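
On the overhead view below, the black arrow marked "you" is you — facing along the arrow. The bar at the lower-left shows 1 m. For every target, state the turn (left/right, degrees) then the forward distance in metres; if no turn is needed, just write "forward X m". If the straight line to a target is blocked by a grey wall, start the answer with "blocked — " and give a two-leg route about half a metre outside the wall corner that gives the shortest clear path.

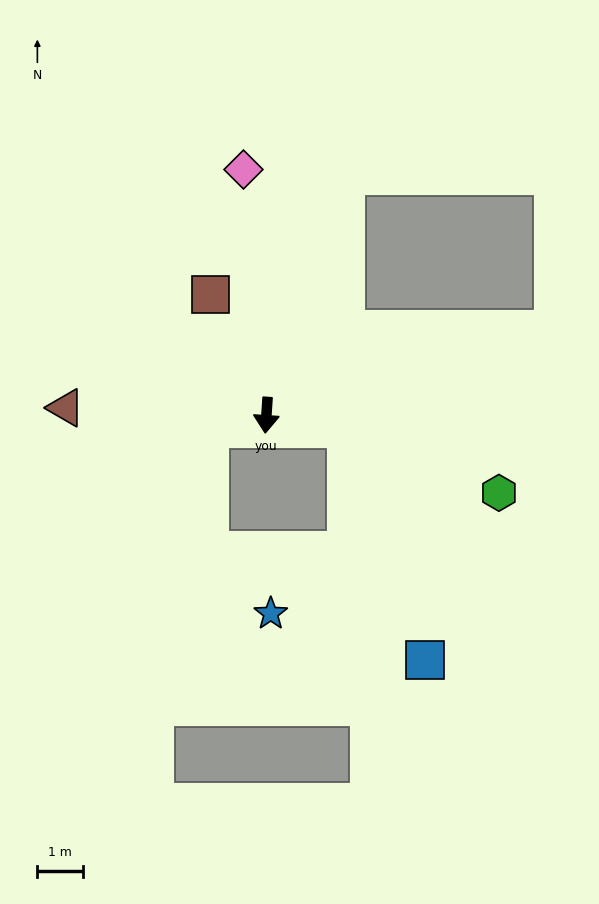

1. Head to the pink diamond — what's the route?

turn right 171°, forward 5.4 m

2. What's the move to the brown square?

turn right 151°, forward 2.9 m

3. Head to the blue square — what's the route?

blocked — turn left 84°, forward 1.8 m, then turn right 62°, forward 5.3 m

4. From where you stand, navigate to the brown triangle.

turn right 88°, forward 4.4 m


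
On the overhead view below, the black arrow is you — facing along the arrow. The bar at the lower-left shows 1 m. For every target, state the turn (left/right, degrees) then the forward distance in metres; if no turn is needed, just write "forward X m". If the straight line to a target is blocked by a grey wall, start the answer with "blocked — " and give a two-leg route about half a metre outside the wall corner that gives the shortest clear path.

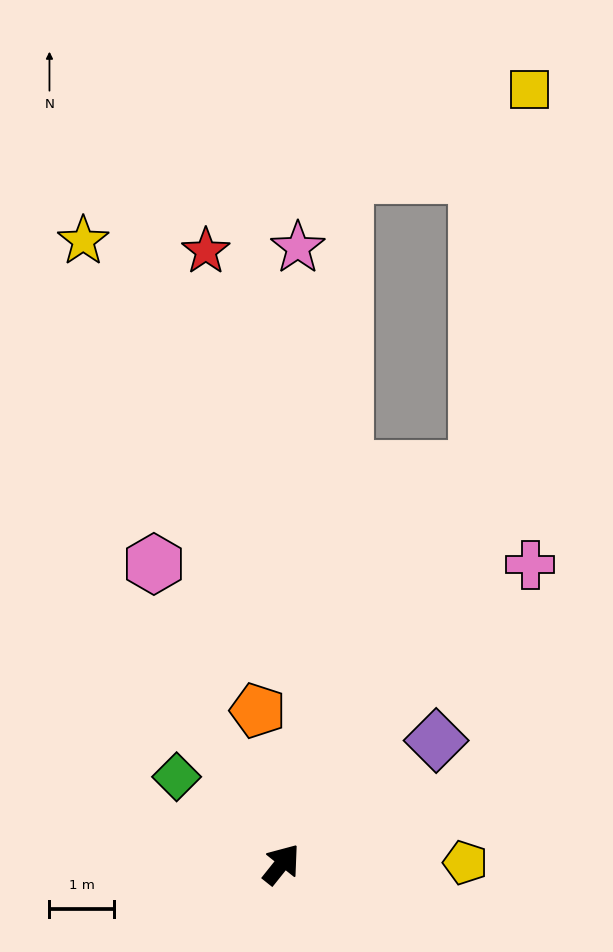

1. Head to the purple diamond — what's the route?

turn right 13°, forward 3.1 m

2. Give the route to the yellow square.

blocked — turn left 12°, forward 6.8 m, then turn left 19°, forward 5.9 m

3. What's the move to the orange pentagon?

turn left 47°, forward 2.4 m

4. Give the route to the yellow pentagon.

turn right 51°, forward 2.8 m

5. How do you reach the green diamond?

turn left 89°, forward 2.1 m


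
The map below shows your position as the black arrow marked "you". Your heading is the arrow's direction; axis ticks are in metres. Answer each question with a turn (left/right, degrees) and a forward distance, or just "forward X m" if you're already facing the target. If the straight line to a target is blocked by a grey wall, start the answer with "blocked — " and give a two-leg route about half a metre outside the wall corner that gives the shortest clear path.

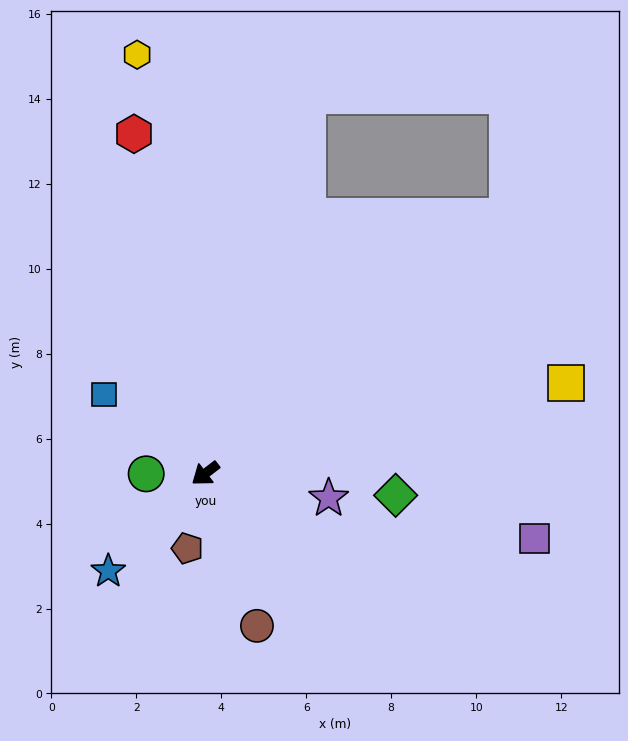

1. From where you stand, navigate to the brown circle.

turn left 71°, forward 3.8 m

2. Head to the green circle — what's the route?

turn right 37°, forward 1.4 m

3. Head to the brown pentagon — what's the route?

turn left 39°, forward 1.8 m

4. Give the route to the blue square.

turn right 76°, forward 3.0 m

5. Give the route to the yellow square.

turn left 157°, forward 8.8 m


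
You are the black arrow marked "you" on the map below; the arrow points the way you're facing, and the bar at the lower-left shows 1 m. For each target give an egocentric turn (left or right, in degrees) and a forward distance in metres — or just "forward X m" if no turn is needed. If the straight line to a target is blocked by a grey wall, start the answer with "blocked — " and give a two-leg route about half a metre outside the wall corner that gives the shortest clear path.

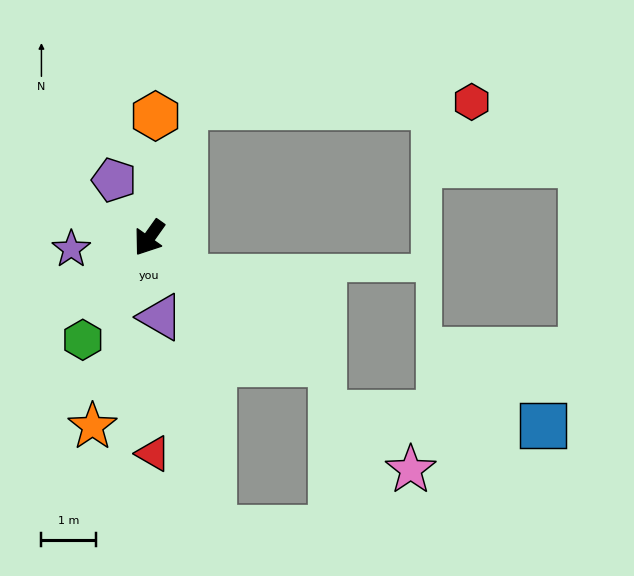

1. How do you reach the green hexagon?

turn left 2°, forward 2.2 m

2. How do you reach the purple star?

turn right 46°, forward 1.5 m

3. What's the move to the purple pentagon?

turn right 113°, forward 1.2 m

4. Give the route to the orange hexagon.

turn right 148°, forward 2.3 m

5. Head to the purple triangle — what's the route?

turn left 43°, forward 1.5 m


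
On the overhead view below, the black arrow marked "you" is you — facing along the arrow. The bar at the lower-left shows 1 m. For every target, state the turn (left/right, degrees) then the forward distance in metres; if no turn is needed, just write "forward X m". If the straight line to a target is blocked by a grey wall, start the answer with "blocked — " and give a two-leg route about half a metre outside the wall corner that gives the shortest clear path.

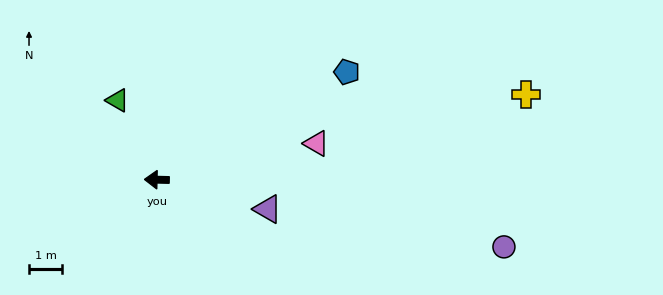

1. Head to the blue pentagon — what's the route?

turn right 149°, forward 6.6 m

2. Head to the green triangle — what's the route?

turn right 62°, forward 2.7 m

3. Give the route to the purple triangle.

turn left 166°, forward 3.4 m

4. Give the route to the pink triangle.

turn right 166°, forward 4.9 m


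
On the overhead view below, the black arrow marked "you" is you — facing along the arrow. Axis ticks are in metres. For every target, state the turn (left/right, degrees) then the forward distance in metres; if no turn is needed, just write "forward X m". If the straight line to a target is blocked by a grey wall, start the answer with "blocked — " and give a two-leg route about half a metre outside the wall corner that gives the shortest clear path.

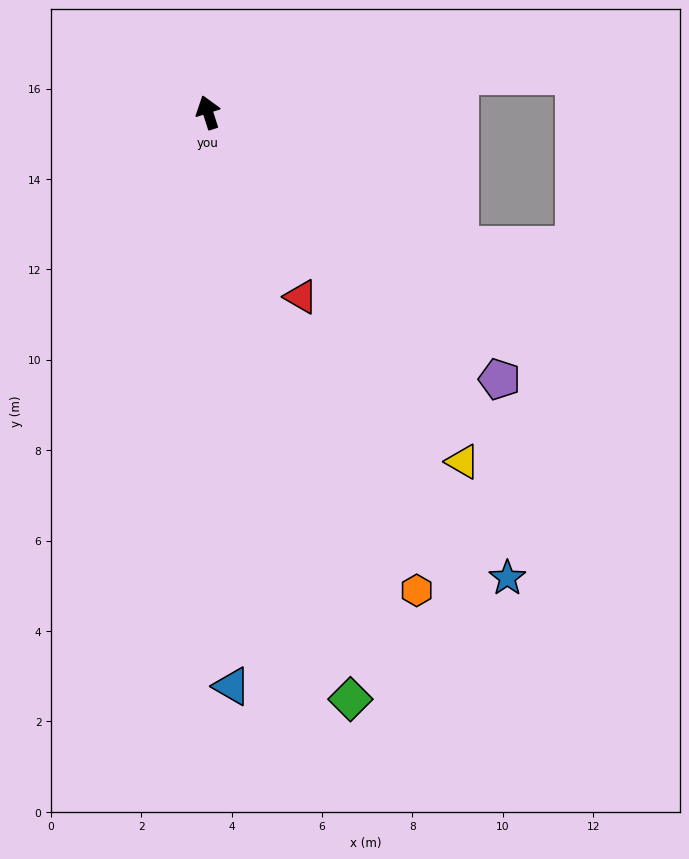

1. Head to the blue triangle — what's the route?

turn left 165°, forward 12.7 m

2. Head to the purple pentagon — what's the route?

turn right 150°, forward 8.7 m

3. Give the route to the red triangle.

turn right 171°, forward 4.6 m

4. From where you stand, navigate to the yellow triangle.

turn right 162°, forward 9.6 m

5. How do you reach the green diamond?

turn left 176°, forward 13.4 m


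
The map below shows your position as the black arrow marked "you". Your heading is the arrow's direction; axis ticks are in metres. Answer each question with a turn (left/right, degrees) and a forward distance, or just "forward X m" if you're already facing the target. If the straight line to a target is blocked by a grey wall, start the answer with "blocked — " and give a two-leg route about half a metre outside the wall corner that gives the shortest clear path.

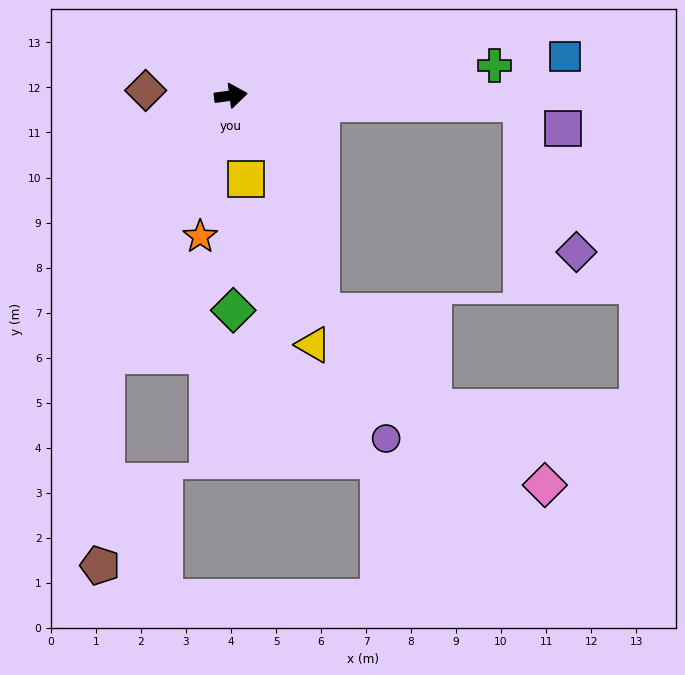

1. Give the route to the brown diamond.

turn left 169°, forward 1.9 m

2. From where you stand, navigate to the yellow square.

turn right 87°, forward 1.9 m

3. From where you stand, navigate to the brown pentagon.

blocked — turn right 123°, forward 6.4 m, then turn left 24°, forward 4.7 m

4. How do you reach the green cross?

forward 5.9 m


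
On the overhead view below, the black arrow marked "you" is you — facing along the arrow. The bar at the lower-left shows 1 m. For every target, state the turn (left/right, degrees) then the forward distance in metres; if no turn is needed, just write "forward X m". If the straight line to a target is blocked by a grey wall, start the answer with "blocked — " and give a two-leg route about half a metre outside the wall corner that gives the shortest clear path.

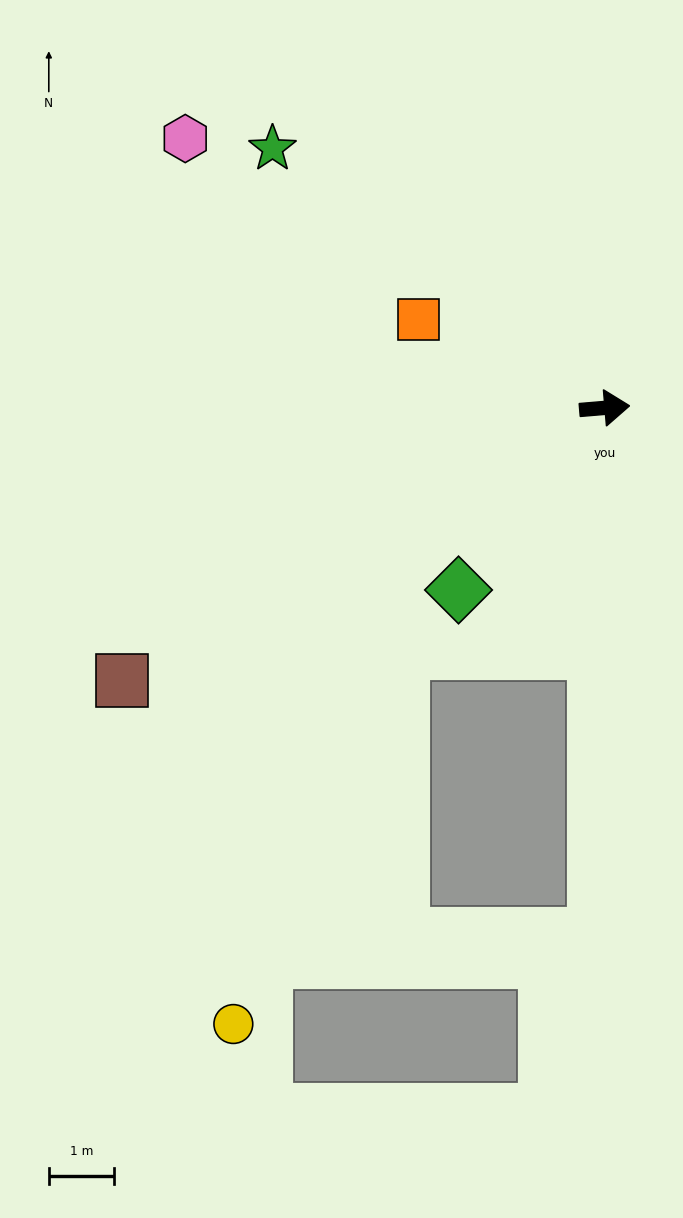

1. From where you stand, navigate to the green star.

turn left 137°, forward 6.5 m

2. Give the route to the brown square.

turn right 155°, forward 8.5 m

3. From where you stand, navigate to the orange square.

turn left 150°, forward 3.2 m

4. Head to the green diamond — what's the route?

turn right 134°, forward 3.6 m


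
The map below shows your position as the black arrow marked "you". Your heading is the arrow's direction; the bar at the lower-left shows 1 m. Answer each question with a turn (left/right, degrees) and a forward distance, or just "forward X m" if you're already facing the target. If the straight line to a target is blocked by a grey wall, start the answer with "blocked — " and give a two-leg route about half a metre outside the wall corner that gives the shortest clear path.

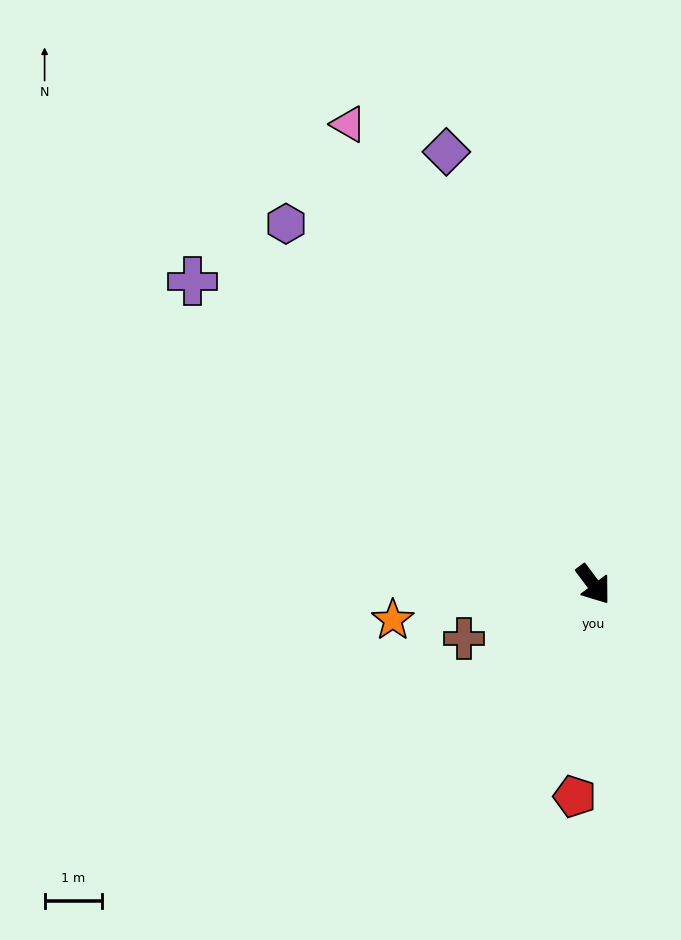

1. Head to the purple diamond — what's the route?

turn left 162°, forward 8.0 m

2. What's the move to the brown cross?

turn right 104°, forward 2.4 m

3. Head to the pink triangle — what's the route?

turn left 171°, forward 9.1 m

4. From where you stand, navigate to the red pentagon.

turn right 42°, forward 3.7 m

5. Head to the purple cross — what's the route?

turn right 164°, forward 8.7 m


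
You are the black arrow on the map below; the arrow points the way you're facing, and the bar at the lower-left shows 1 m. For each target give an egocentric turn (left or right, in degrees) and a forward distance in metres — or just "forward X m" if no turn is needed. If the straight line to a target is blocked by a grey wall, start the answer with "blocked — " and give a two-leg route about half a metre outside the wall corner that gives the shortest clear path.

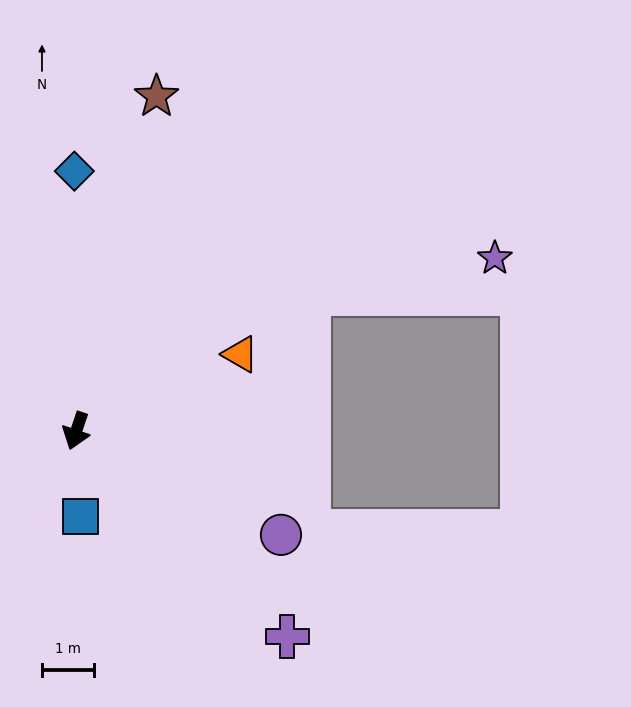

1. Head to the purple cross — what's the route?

turn left 64°, forward 5.7 m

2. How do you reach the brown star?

turn right 175°, forward 6.6 m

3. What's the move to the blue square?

turn left 21°, forward 1.7 m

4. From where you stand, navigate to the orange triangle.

turn left 134°, forward 3.5 m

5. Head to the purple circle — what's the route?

turn left 82°, forward 4.4 m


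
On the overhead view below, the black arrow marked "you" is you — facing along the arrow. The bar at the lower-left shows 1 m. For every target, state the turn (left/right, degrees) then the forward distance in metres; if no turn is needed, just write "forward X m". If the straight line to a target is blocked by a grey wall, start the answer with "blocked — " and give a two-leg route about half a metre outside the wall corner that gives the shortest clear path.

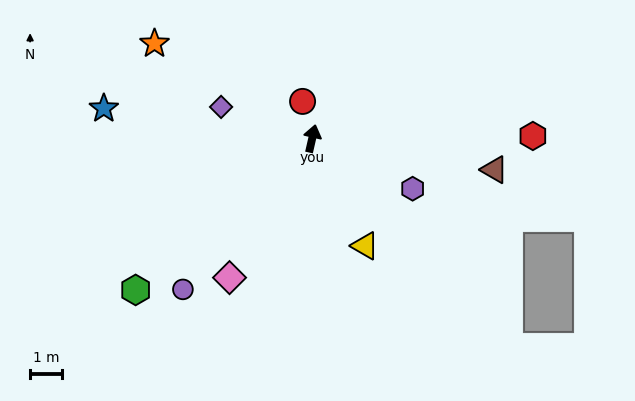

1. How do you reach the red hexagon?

turn right 77°, forward 6.9 m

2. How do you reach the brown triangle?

turn right 87°, forward 5.8 m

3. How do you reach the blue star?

turn left 95°, forward 6.6 m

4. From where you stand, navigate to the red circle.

turn left 27°, forward 1.2 m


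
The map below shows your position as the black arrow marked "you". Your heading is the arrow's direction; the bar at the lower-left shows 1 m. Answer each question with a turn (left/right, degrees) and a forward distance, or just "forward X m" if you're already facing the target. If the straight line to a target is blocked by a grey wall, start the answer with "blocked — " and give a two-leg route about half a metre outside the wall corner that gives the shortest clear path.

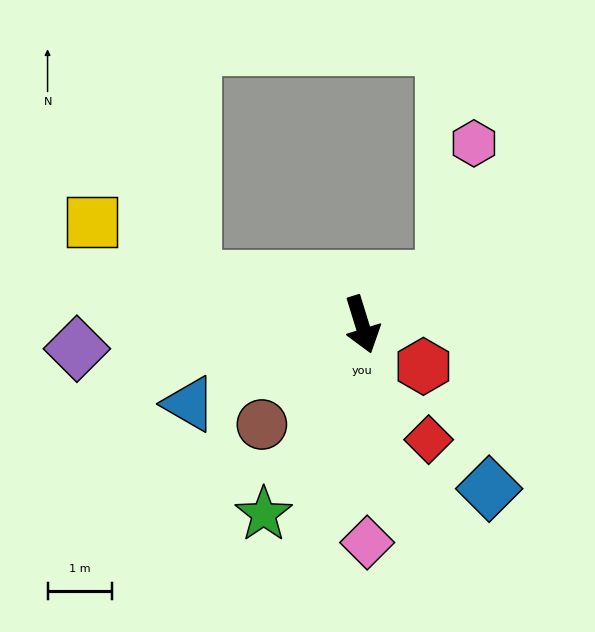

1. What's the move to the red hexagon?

turn left 39°, forward 1.2 m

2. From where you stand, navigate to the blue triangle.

turn right 82°, forward 3.0 m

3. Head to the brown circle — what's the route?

turn right 62°, forward 2.2 m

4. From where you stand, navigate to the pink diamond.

turn right 16°, forward 3.4 m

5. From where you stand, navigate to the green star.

turn right 45°, forward 3.3 m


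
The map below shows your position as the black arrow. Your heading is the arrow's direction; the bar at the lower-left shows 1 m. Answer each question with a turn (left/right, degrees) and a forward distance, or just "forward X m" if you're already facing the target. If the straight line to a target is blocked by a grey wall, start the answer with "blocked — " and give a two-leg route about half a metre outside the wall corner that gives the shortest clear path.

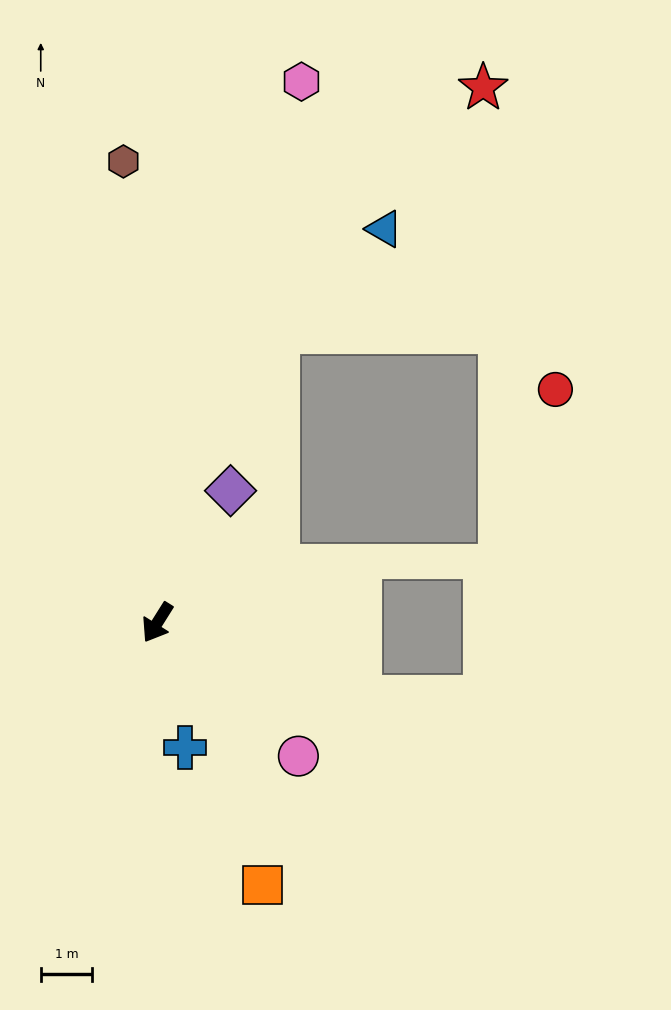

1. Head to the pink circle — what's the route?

turn left 79°, forward 3.8 m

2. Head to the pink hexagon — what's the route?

turn right 163°, forward 10.9 m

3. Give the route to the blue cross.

turn left 45°, forward 2.5 m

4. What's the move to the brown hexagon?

turn right 144°, forward 9.0 m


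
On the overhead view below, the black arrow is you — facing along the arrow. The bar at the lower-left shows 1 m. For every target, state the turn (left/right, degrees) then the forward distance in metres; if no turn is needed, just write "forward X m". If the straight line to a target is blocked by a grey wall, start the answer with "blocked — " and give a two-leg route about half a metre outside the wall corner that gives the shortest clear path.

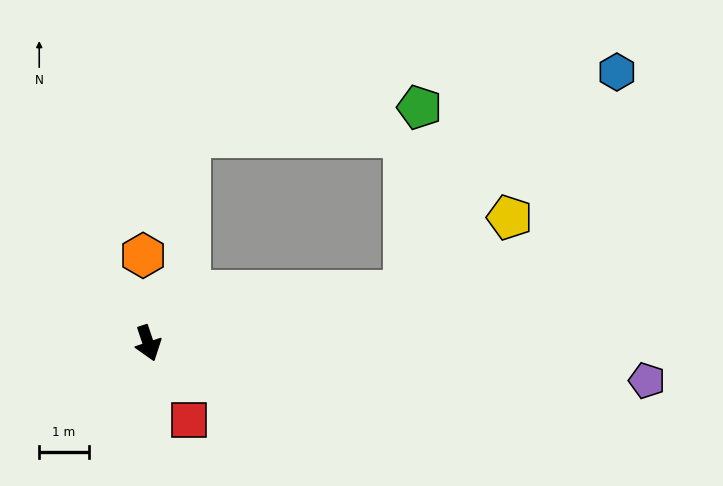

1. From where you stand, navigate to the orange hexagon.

turn left 165°, forward 1.8 m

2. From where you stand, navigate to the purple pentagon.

turn left 67°, forward 10.1 m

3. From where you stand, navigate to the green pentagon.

blocked — turn left 83°, forward 5.3 m, then turn left 74°, forward 3.7 m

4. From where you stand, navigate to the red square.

turn left 10°, forward 1.8 m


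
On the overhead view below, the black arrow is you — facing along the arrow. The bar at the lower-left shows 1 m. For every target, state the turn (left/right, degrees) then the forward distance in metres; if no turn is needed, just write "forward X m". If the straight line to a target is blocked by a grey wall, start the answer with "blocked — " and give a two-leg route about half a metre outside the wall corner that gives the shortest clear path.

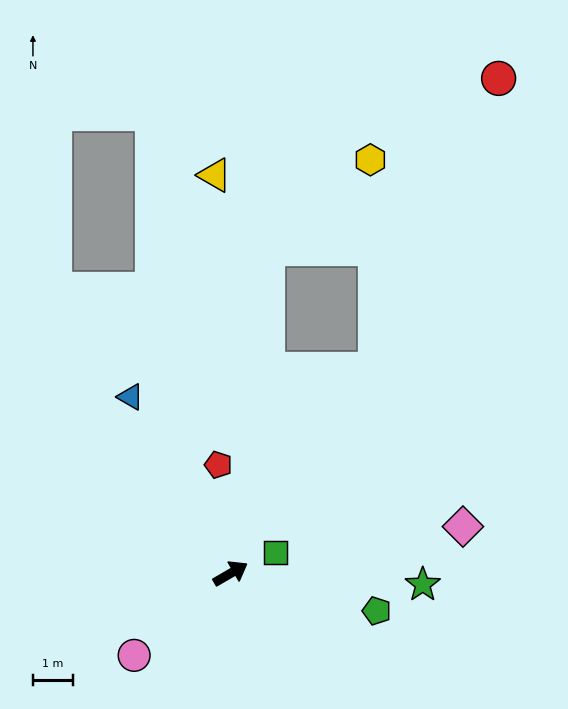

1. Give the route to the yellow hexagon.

blocked — turn left 53°, forward 8.1 m, then turn right 42°, forward 3.4 m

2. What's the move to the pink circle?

turn right 170°, forward 3.2 m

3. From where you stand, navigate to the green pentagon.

turn right 45°, forward 3.8 m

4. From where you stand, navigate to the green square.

turn right 6°, forward 1.2 m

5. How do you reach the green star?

turn right 34°, forward 4.8 m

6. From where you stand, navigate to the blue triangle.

turn left 89°, forward 5.1 m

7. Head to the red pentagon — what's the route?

turn left 66°, forward 2.7 m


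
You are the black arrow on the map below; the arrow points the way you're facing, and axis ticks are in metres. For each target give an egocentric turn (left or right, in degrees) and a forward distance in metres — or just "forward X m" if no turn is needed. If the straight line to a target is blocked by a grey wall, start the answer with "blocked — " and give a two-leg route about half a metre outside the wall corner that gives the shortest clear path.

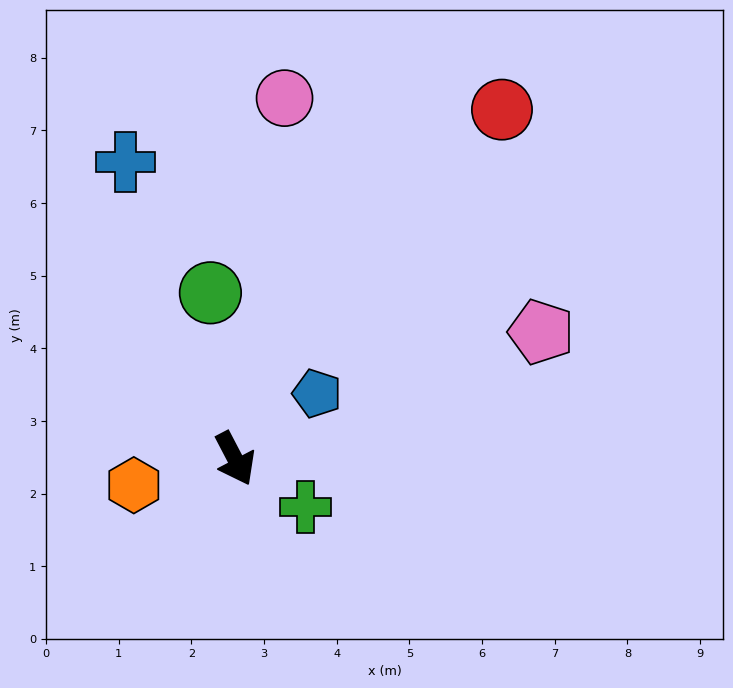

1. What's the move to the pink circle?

turn left 145°, forward 5.0 m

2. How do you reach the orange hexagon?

turn right 103°, forward 1.4 m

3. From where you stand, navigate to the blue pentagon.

turn left 101°, forward 1.4 m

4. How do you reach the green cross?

turn left 28°, forward 1.2 m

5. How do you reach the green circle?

turn left 161°, forward 2.3 m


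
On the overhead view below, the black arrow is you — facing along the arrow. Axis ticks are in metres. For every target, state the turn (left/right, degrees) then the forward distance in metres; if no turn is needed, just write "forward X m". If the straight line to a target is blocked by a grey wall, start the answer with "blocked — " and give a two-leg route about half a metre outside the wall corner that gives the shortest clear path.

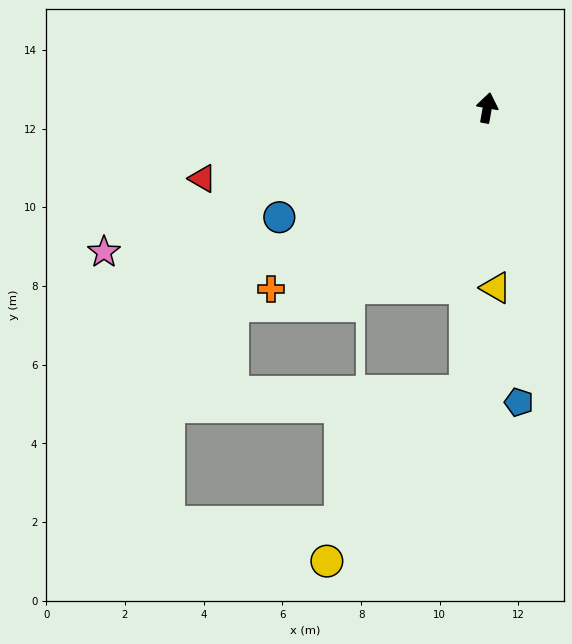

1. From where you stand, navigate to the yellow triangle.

turn right 167°, forward 4.6 m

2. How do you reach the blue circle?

turn left 128°, forward 6.0 m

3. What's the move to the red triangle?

turn left 114°, forward 7.5 m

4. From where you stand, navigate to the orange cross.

turn left 140°, forward 7.2 m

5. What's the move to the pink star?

turn left 121°, forward 10.4 m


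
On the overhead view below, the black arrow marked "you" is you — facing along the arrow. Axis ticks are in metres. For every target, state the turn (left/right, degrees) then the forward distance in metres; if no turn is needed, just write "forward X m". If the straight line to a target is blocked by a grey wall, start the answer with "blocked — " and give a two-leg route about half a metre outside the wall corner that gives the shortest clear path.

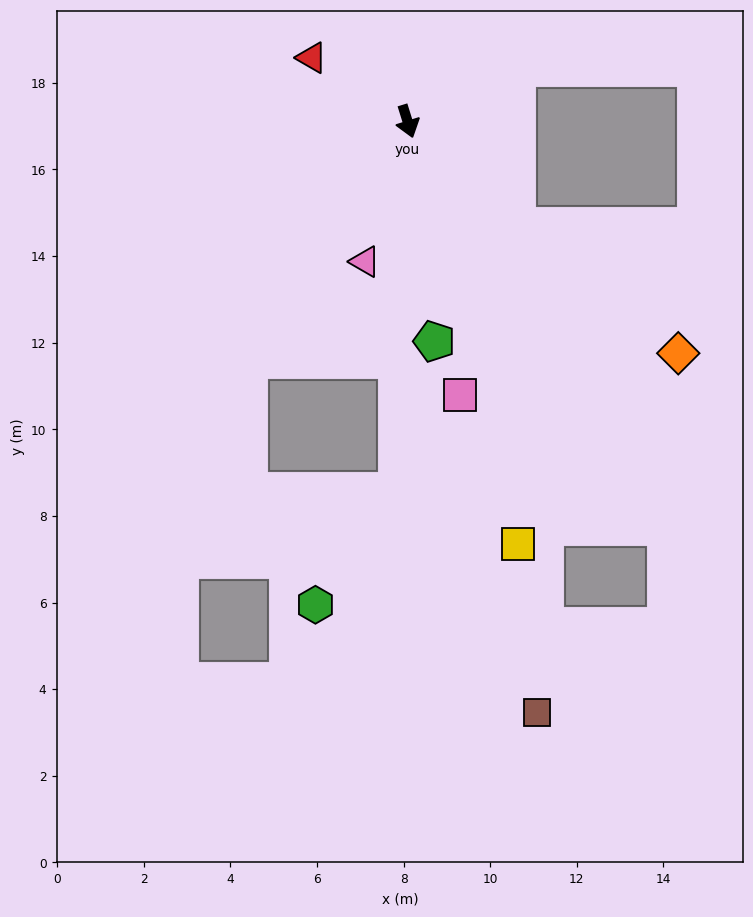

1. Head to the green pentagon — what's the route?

turn right 10°, forward 5.1 m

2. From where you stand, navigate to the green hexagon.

blocked — turn right 19°, forward 8.5 m, then turn right 34°, forward 3.2 m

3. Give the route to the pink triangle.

turn right 34°, forward 3.4 m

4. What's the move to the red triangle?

turn right 141°, forward 2.7 m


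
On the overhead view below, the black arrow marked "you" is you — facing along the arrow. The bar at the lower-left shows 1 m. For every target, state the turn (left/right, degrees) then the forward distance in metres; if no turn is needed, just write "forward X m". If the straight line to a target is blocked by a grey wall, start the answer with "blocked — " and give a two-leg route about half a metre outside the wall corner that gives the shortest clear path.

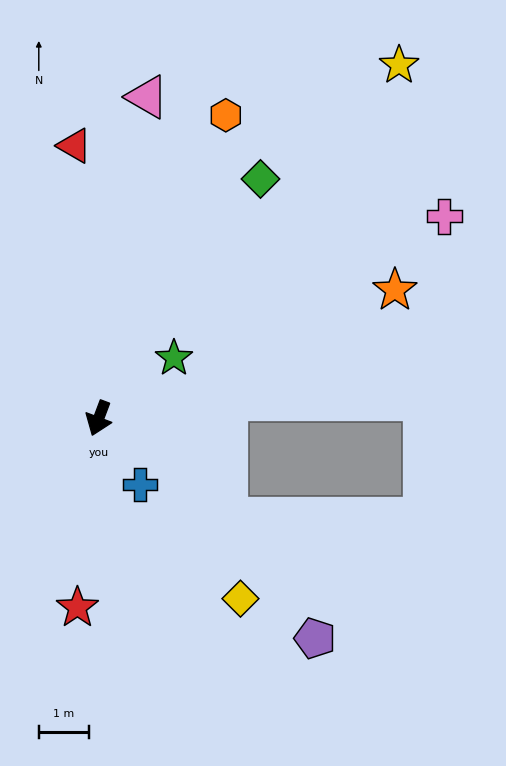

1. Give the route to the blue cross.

turn left 53°, forward 1.6 m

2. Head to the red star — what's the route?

turn left 14°, forward 3.8 m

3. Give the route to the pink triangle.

turn right 168°, forward 6.5 m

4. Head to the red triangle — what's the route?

turn right 154°, forward 5.5 m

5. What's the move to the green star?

turn left 149°, forward 1.9 m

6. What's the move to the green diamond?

turn left 167°, forward 5.8 m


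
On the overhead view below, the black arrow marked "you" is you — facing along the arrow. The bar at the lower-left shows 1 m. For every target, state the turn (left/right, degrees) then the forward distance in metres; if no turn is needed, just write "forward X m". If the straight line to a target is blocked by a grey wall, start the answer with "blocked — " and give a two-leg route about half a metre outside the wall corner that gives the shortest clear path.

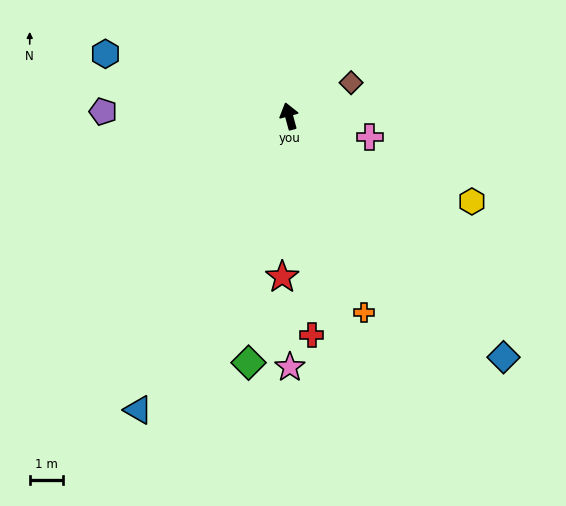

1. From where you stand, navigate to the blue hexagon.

turn left 56°, forward 5.8 m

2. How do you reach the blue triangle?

turn left 138°, forward 9.8 m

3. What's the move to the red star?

turn left 162°, forward 4.8 m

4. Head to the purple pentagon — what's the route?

turn left 73°, forward 5.5 m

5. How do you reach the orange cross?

turn right 174°, forward 6.2 m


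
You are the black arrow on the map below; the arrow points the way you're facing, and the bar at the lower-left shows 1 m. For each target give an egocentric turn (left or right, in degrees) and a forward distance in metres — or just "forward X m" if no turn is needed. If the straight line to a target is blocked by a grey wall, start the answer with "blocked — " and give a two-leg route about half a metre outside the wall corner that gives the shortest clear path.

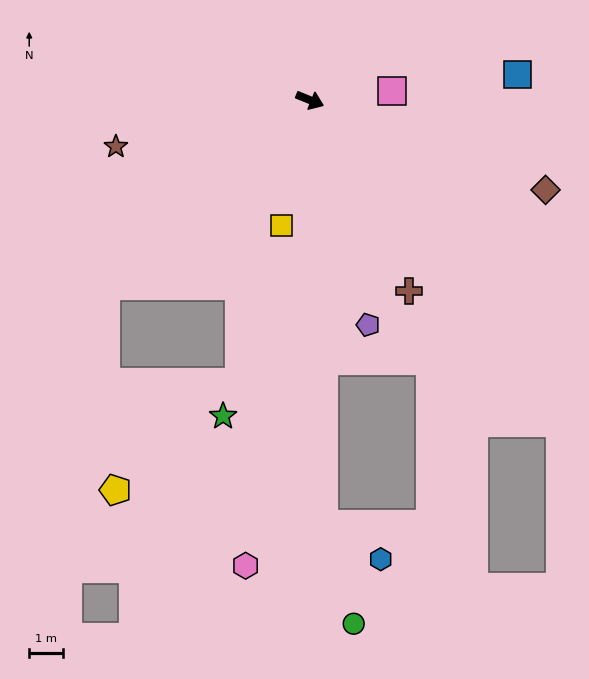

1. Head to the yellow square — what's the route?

turn right 81°, forward 3.9 m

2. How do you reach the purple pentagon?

turn right 53°, forward 6.9 m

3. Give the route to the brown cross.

turn right 40°, forward 6.4 m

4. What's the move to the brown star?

turn right 144°, forward 6.0 m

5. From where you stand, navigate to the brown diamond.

forward 7.5 m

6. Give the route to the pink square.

turn left 28°, forward 2.5 m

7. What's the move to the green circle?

blocked — turn right 66°, forward 12.7 m, then turn left 15°, forward 3.1 m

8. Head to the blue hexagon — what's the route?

blocked — turn right 66°, forward 12.7 m, then turn left 56°, forward 2.0 m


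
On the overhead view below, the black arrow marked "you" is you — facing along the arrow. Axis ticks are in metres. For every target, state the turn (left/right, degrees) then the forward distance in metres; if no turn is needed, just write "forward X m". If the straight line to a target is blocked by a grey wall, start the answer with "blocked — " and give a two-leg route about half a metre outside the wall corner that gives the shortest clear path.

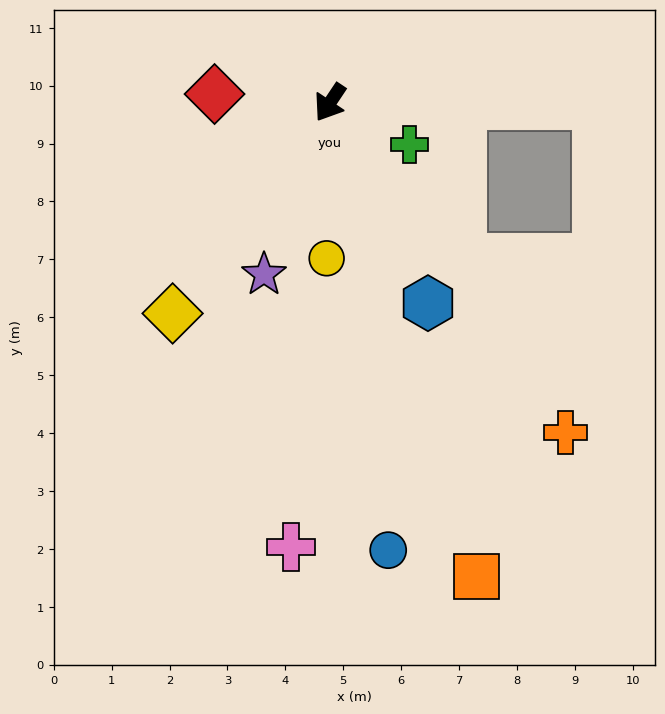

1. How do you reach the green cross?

turn left 96°, forward 1.5 m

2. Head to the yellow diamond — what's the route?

turn right 3°, forward 4.5 m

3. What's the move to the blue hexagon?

turn left 60°, forward 3.9 m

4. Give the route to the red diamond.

turn right 61°, forward 2.0 m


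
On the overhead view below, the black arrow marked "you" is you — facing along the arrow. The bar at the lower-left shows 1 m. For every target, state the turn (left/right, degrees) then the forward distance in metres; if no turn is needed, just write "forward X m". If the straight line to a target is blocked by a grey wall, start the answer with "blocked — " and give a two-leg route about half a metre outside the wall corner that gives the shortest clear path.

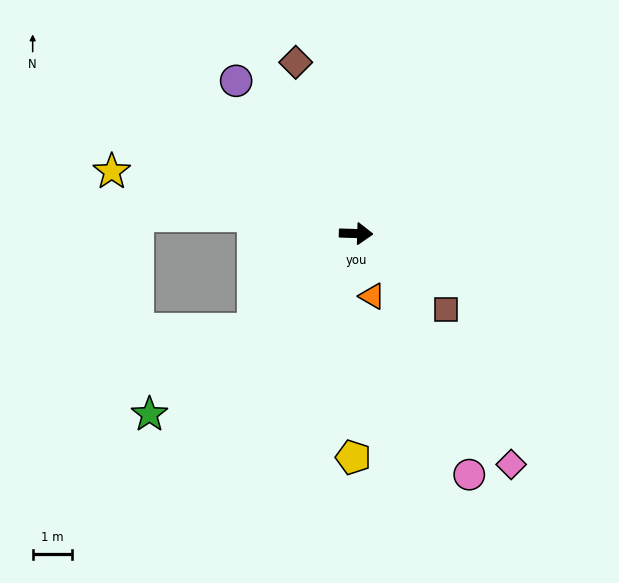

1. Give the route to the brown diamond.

turn left 111°, forward 4.7 m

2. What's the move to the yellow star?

turn left 168°, forward 6.5 m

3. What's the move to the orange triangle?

turn right 74°, forward 1.7 m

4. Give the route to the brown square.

turn right 38°, forward 3.0 m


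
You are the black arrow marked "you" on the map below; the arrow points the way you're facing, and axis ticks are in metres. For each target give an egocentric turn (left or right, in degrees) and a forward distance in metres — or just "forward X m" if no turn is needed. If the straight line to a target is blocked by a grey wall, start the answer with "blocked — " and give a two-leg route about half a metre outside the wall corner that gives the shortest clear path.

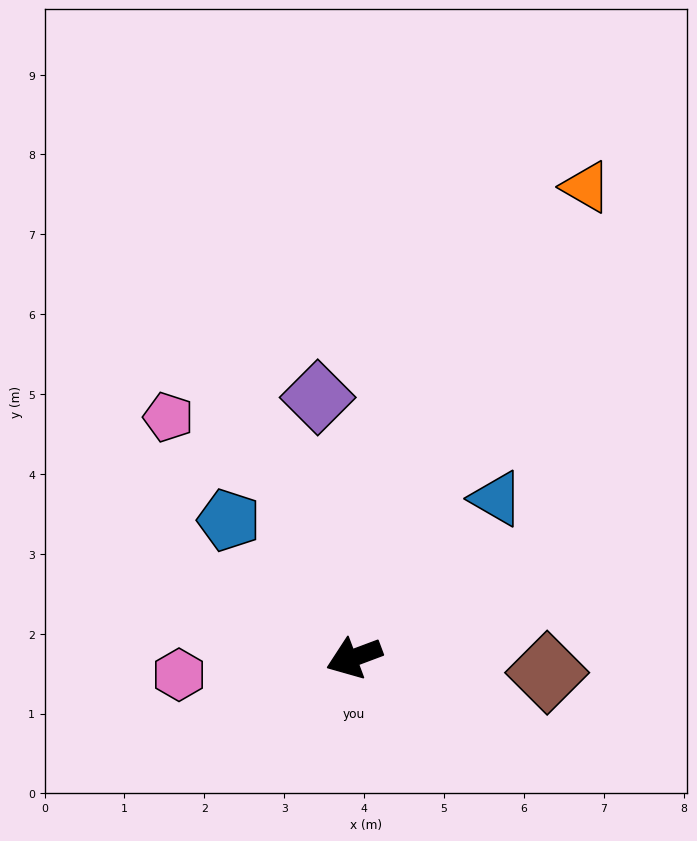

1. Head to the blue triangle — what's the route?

turn right 152°, forward 2.7 m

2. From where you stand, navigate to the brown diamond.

turn left 155°, forward 2.4 m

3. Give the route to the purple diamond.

turn right 103°, forward 3.3 m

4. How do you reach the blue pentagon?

turn right 68°, forward 2.3 m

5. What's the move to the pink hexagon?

turn right 15°, forward 2.2 m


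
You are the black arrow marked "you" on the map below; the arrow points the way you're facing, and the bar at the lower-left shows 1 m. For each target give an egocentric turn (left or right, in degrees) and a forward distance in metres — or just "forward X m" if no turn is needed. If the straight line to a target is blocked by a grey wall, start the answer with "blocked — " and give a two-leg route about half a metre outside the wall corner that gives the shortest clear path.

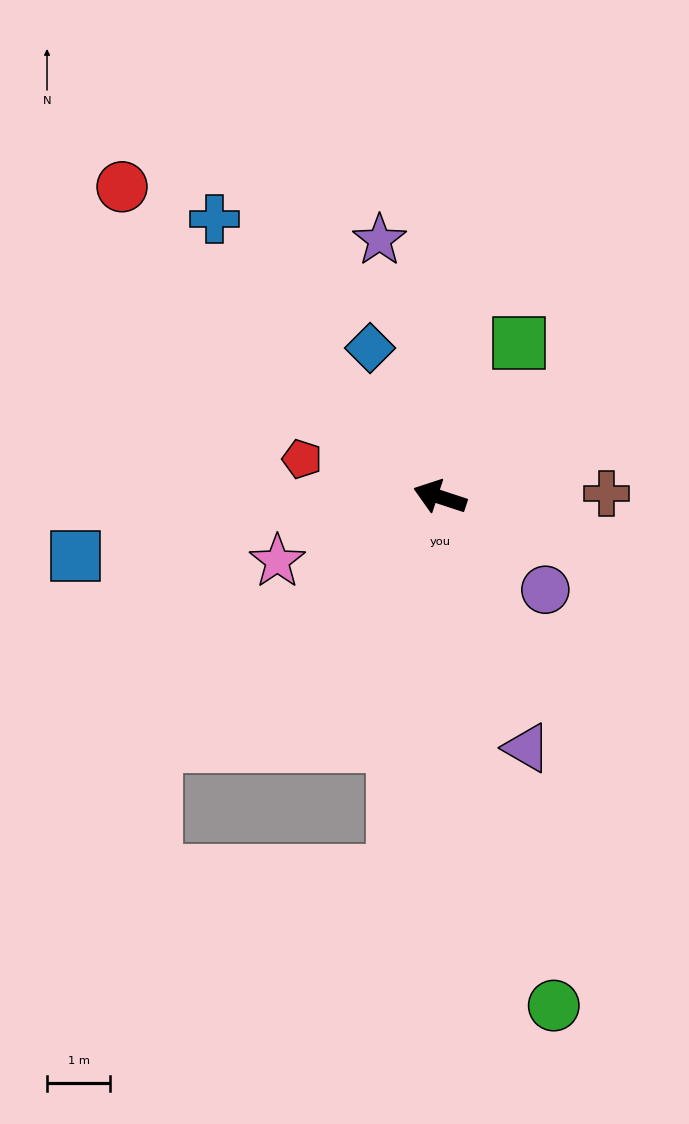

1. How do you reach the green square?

turn right 99°, forward 2.7 m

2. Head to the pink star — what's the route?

turn left 40°, forward 2.8 m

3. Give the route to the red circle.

turn right 26°, forward 7.0 m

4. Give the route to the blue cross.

turn right 33°, forward 5.7 m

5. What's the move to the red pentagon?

turn left 3°, forward 2.3 m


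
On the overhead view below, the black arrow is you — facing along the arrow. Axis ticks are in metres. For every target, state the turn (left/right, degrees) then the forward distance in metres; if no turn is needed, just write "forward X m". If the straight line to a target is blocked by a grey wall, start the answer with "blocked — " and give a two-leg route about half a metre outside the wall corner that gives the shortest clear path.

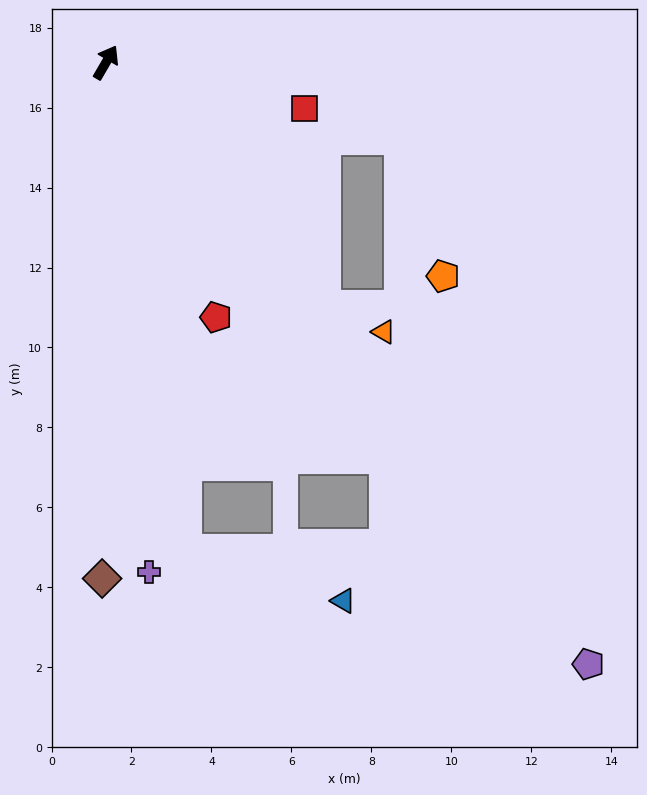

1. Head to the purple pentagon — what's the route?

turn right 111°, forward 19.3 m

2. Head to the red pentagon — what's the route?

turn right 126°, forward 6.9 m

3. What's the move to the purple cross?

turn right 145°, forward 12.8 m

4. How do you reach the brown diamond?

turn right 150°, forward 12.9 m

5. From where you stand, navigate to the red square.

turn right 73°, forward 5.1 m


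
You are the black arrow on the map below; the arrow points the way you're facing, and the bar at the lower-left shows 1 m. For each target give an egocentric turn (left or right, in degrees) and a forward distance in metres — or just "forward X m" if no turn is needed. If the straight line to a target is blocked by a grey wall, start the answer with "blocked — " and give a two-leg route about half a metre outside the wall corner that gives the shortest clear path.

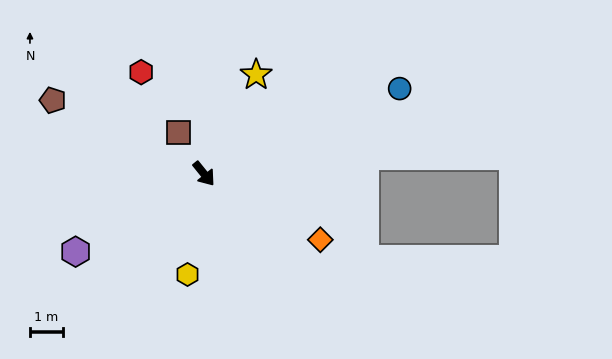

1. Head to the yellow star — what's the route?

turn left 113°, forward 3.4 m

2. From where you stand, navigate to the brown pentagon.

turn right 155°, forward 5.1 m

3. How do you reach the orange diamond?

turn left 22°, forward 4.0 m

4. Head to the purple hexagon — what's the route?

turn right 98°, forward 4.5 m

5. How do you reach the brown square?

turn left 173°, forward 1.5 m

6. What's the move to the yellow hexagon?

turn right 48°, forward 3.1 m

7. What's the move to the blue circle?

turn left 75°, forward 6.5 m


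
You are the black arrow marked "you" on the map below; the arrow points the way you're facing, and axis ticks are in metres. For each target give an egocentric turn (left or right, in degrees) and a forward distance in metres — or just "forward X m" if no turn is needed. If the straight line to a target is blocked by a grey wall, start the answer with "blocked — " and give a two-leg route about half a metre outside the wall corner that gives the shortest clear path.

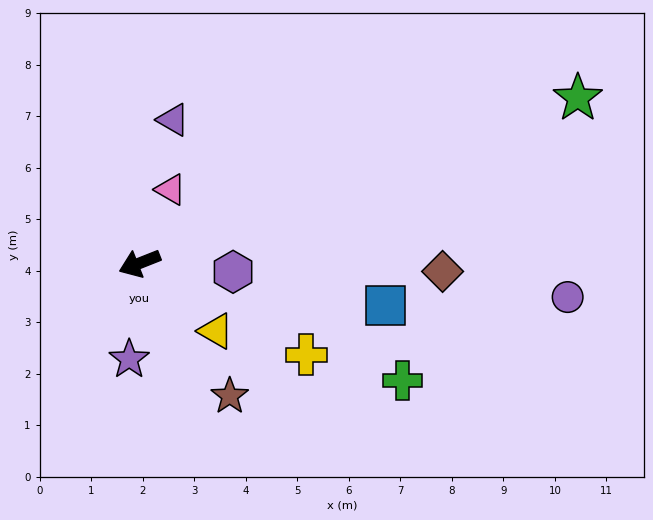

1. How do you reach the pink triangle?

turn right 134°, forward 1.6 m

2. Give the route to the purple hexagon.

turn left 153°, forward 1.8 m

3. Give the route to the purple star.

turn left 62°, forward 1.9 m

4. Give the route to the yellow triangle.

turn left 117°, forward 2.0 m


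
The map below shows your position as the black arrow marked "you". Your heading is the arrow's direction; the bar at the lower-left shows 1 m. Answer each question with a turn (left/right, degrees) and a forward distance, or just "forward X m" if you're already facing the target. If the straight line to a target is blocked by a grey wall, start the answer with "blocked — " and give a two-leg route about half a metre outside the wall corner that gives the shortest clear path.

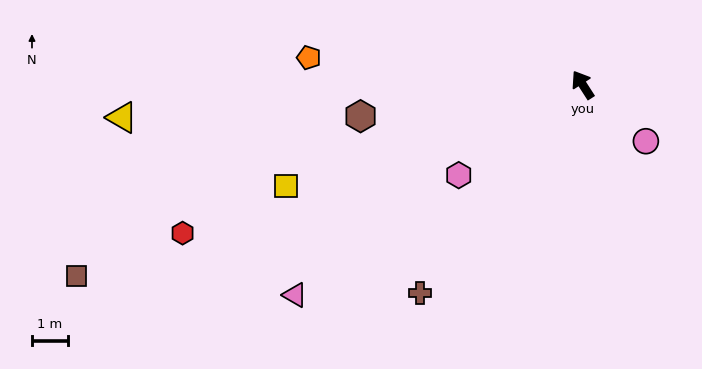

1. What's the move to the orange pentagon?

turn left 52°, forward 7.6 m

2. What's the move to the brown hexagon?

turn left 65°, forward 6.2 m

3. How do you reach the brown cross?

turn left 109°, forward 7.3 m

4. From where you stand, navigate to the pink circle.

turn right 165°, forward 2.4 m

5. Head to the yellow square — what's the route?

turn left 76°, forward 8.7 m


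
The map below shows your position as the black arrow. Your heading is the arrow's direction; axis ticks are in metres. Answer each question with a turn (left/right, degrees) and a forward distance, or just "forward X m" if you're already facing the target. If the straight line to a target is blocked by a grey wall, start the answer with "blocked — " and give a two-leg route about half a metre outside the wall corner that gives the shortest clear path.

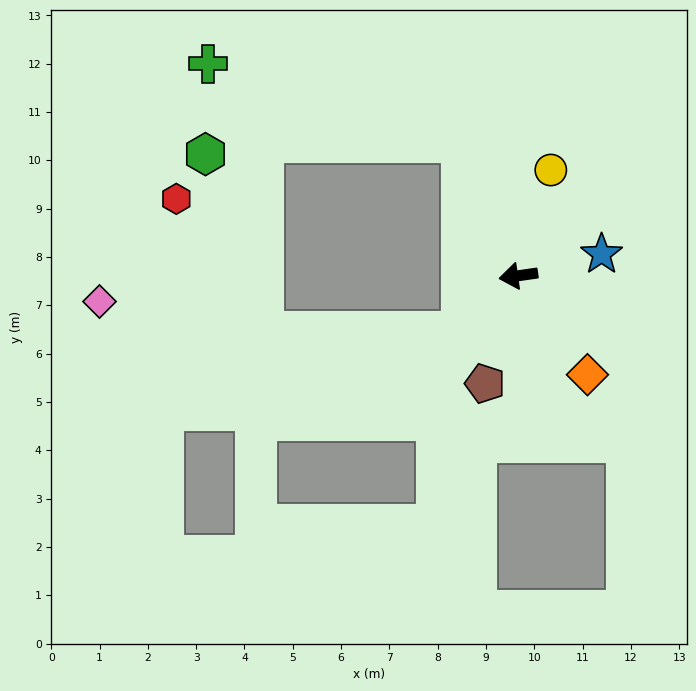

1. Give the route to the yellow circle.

turn right 115°, forward 2.3 m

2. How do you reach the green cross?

blocked — turn right 75°, forward 3.0 m, then turn left 50°, forward 5.5 m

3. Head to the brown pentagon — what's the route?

turn left 65°, forward 2.3 m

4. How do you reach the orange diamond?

turn left 117°, forward 2.5 m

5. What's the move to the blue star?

turn right 174°, forward 1.8 m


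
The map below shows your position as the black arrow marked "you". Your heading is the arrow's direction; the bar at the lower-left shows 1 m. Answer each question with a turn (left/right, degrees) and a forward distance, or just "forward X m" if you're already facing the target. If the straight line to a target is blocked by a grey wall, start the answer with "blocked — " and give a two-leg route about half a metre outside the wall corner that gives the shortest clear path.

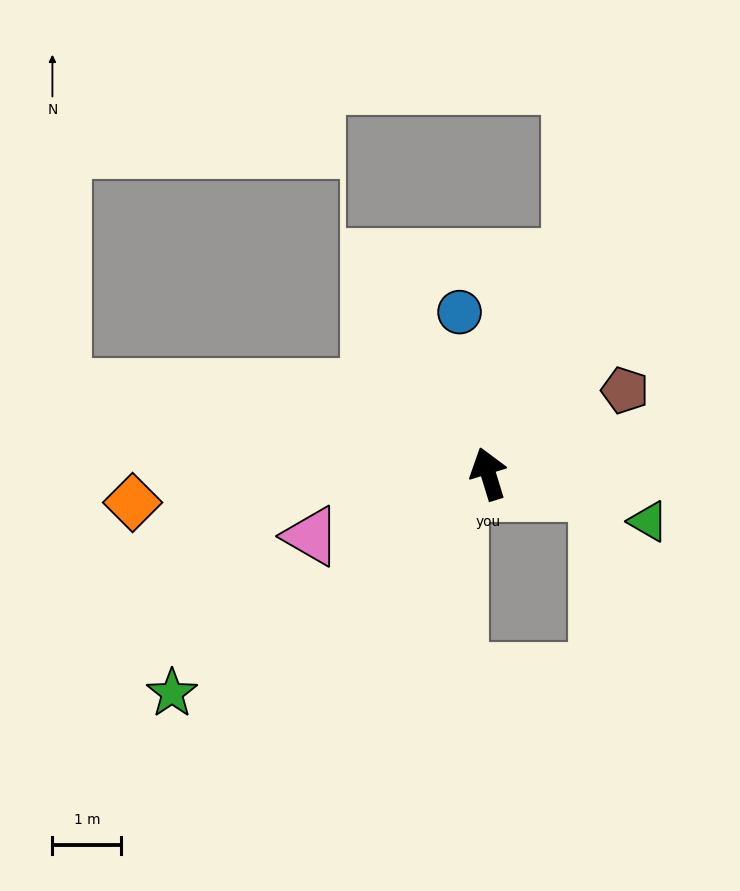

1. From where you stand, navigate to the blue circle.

turn right 7°, forward 2.4 m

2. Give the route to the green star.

turn left 108°, forward 5.6 m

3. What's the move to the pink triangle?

turn left 92°, forward 2.7 m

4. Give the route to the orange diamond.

turn left 78°, forward 5.2 m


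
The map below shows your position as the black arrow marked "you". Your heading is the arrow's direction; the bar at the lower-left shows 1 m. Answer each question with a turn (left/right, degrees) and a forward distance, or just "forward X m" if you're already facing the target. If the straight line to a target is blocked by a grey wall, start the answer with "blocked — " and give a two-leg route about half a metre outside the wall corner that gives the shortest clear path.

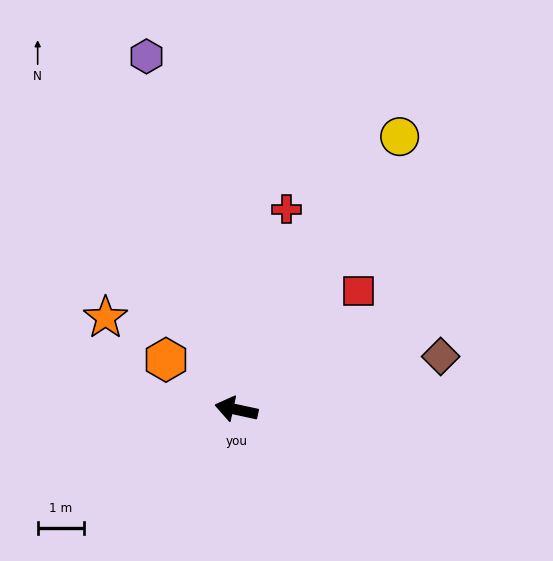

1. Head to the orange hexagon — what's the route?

turn right 23°, forward 1.8 m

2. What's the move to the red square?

turn right 124°, forward 3.6 m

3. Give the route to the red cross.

turn right 92°, forward 4.4 m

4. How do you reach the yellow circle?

turn right 109°, forward 6.8 m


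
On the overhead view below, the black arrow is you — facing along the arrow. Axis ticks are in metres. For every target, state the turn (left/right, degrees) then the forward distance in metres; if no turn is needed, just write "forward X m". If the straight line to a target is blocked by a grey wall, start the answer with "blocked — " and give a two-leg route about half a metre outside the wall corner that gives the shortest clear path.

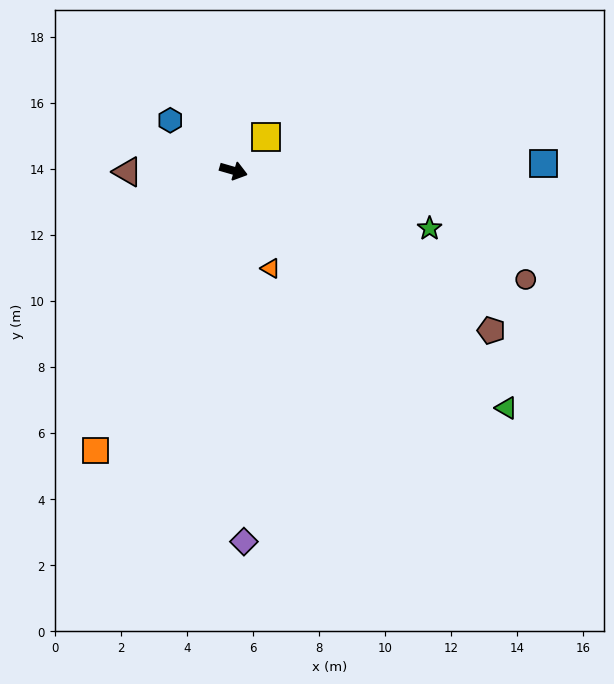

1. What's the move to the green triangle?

turn right 25°, forward 10.9 m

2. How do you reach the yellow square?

turn left 62°, forward 1.4 m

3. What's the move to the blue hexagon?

turn left 158°, forward 2.4 m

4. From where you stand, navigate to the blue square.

turn left 17°, forward 9.4 m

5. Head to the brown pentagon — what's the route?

turn right 16°, forward 9.2 m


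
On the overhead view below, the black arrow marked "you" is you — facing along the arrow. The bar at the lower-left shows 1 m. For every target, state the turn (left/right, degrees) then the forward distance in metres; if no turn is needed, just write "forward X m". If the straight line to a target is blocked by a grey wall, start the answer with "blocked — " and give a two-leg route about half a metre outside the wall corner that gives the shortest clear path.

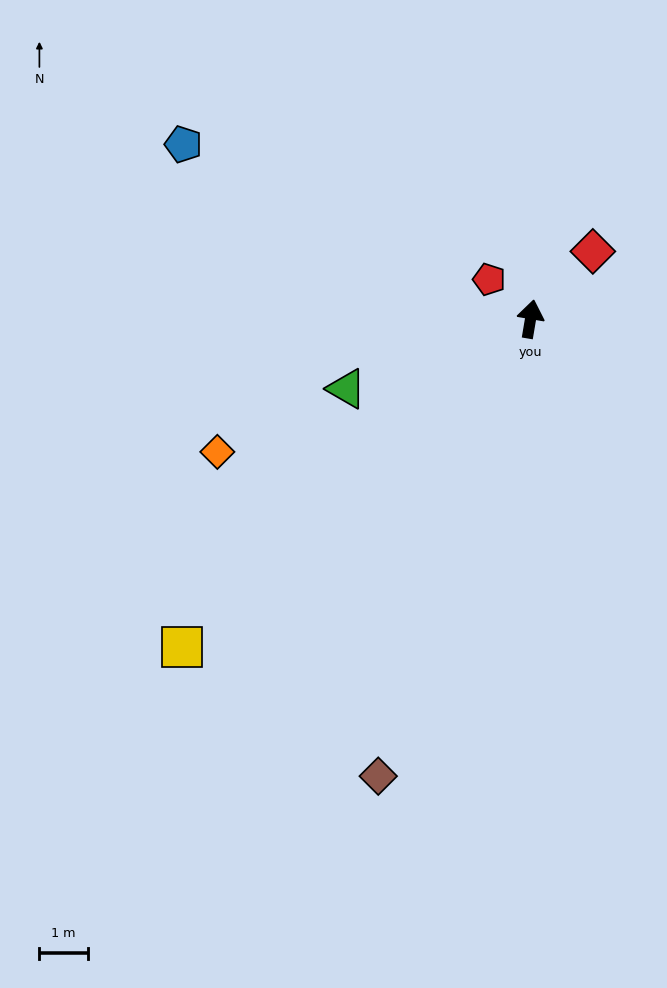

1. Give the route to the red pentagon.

turn left 56°, forward 1.2 m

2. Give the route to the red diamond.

turn right 33°, forward 1.9 m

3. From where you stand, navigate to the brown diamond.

turn left 171°, forward 9.9 m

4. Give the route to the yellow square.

turn left 143°, forward 9.8 m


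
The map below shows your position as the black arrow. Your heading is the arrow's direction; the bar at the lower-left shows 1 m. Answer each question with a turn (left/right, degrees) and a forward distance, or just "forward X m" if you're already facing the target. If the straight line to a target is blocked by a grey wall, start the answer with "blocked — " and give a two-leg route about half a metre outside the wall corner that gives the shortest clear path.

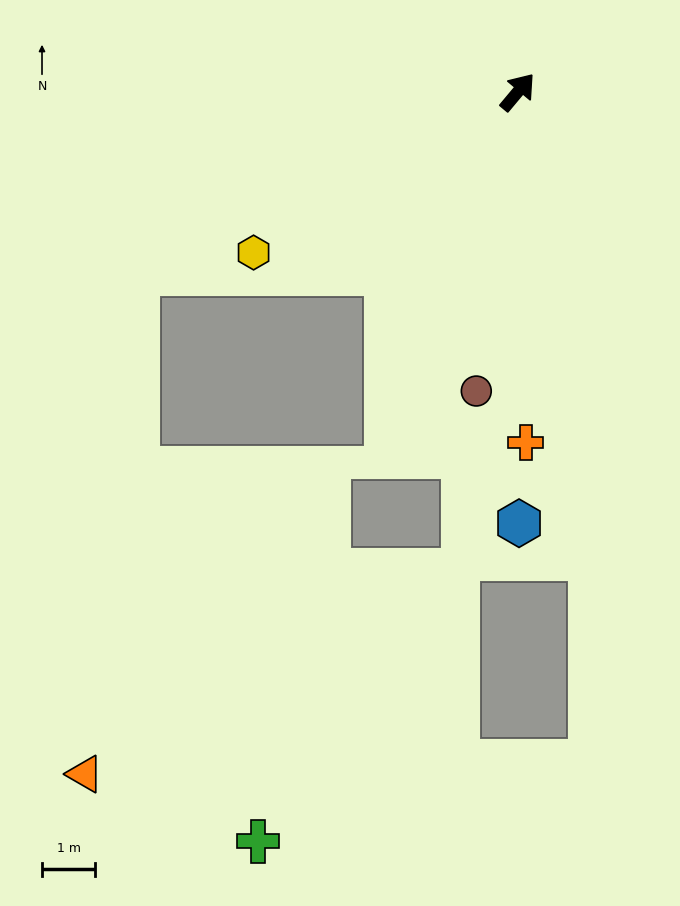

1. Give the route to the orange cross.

turn right 139°, forward 6.6 m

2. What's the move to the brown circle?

turn right 148°, forward 5.7 m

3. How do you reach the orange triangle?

blocked — turn left 155°, forward 7.9 m, then turn left 59°, forward 9.5 m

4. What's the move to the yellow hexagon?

turn left 161°, forward 5.8 m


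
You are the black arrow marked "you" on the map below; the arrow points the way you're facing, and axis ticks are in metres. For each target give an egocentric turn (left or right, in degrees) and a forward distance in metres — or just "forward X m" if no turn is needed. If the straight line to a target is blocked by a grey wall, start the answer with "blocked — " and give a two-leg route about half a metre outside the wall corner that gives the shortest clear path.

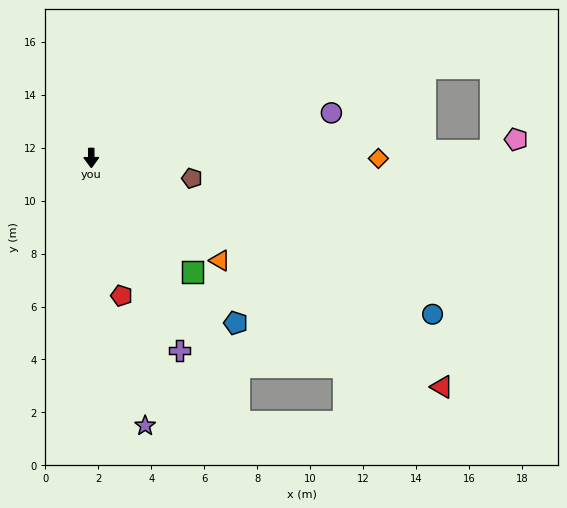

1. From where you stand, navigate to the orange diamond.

turn left 89°, forward 10.8 m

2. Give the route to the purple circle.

turn left 100°, forward 9.2 m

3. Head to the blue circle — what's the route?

turn left 65°, forward 14.2 m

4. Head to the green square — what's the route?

turn left 41°, forward 5.8 m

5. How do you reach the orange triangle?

turn left 51°, forward 6.2 m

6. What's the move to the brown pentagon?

turn left 78°, forward 3.9 m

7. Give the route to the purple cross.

turn left 24°, forward 8.0 m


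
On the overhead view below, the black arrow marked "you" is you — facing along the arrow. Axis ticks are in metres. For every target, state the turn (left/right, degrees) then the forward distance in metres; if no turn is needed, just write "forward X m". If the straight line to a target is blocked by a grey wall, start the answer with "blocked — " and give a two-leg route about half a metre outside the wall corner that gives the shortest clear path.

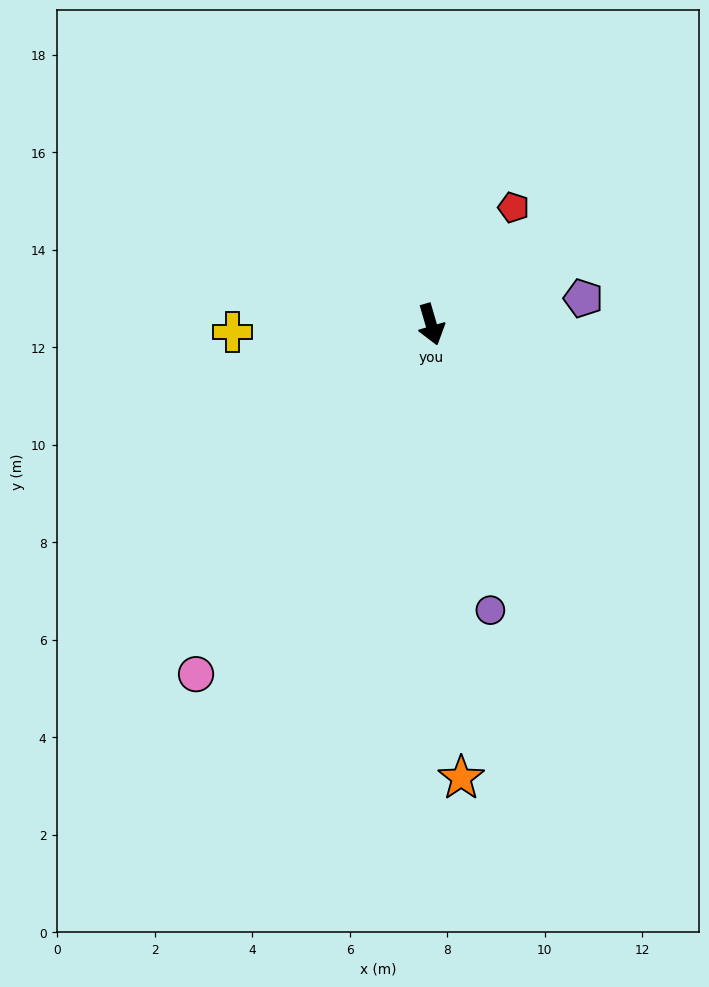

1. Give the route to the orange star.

turn right 12°, forward 9.3 m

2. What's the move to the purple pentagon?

turn left 83°, forward 3.2 m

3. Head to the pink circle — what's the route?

turn right 50°, forward 8.6 m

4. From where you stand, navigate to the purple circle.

turn right 5°, forward 6.0 m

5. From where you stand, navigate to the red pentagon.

turn left 129°, forward 2.9 m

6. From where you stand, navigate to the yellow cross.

turn right 104°, forward 4.1 m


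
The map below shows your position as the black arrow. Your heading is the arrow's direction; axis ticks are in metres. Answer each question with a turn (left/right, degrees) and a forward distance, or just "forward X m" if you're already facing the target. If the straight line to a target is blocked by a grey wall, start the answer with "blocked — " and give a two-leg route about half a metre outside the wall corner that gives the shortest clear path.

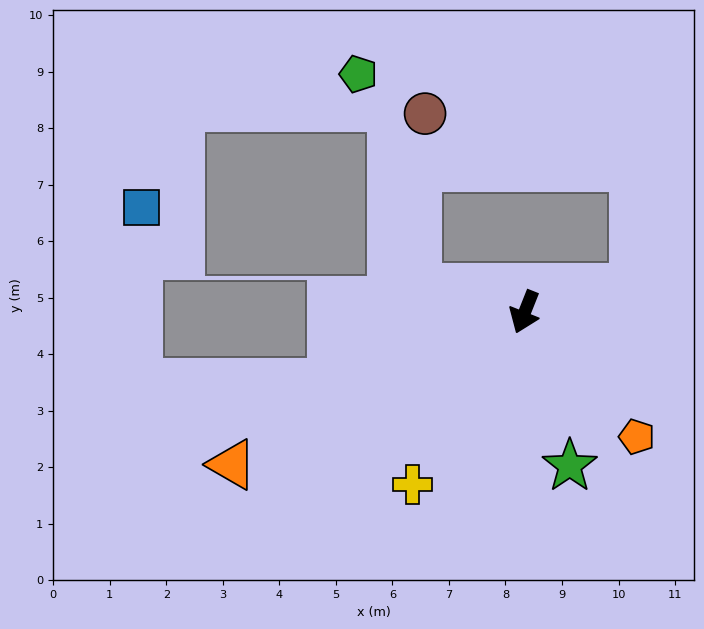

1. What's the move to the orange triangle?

turn right 41°, forward 5.8 m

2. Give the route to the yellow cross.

turn right 11°, forward 3.6 m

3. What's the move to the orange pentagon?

turn left 64°, forward 3.0 m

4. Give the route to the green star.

turn left 38°, forward 2.8 m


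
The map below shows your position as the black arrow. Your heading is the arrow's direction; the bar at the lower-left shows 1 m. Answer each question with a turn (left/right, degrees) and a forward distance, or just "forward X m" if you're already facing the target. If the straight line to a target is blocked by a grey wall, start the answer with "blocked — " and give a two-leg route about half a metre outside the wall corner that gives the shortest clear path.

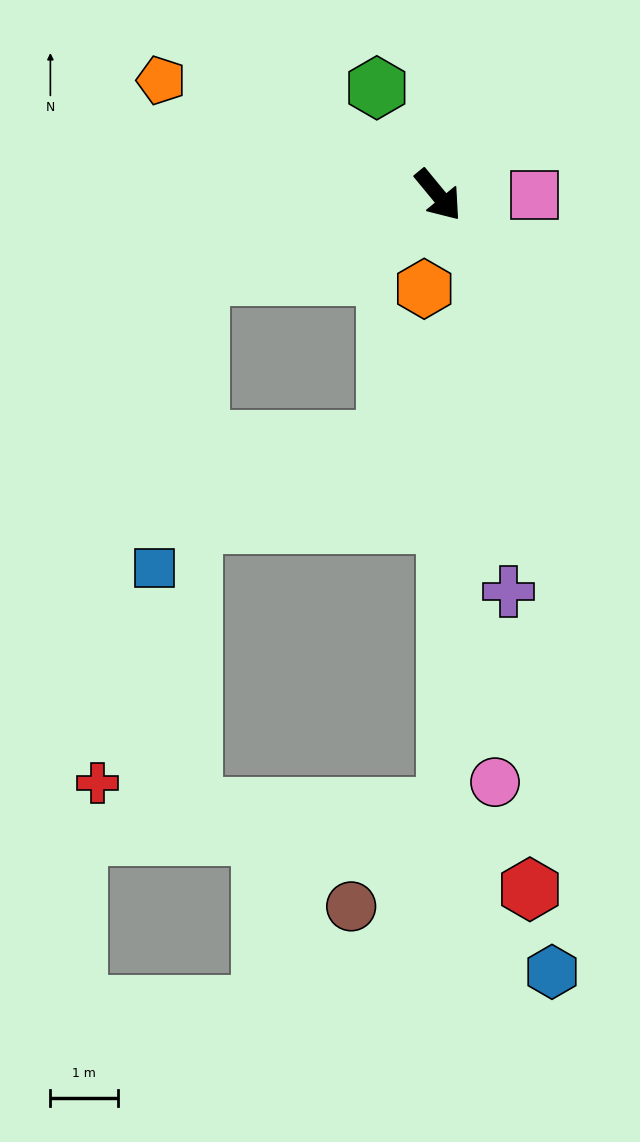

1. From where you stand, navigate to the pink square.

turn left 51°, forward 1.4 m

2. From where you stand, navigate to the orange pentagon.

turn right 152°, forward 4.4 m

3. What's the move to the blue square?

blocked — turn right 111°, forward 3.7 m, then turn left 62°, forward 4.4 m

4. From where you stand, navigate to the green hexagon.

turn left 170°, forward 1.8 m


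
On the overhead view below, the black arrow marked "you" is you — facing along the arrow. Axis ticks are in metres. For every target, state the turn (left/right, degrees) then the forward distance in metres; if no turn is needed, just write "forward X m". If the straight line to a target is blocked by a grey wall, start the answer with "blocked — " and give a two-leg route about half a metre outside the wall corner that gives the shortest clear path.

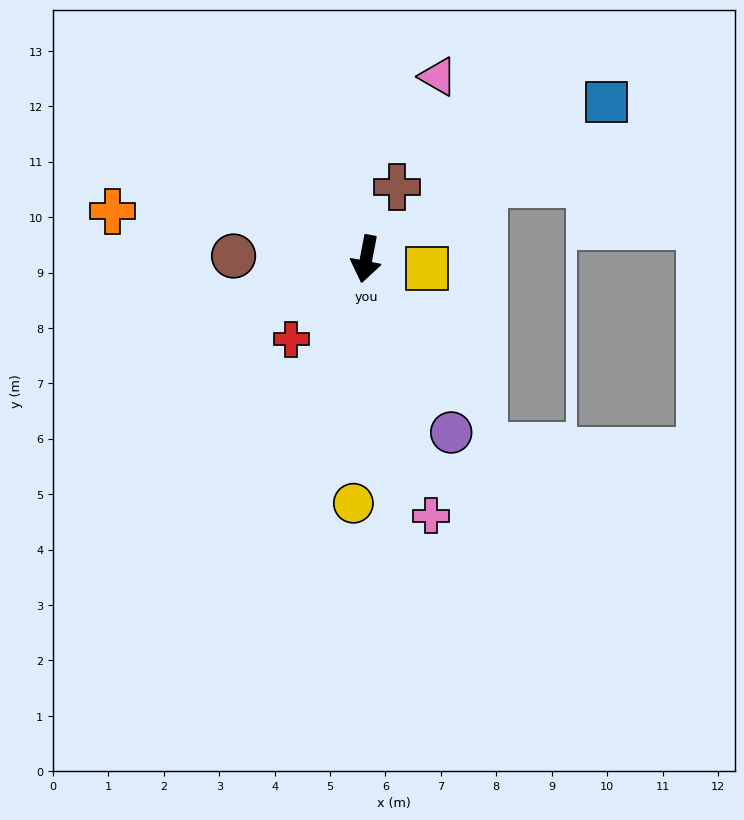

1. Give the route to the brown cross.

turn left 168°, forward 1.4 m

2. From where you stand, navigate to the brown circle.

turn right 80°, forward 2.4 m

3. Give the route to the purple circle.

turn left 37°, forward 3.5 m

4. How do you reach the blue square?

turn left 134°, forward 5.2 m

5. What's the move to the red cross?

turn right 32°, forward 2.0 m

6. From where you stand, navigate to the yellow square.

turn left 92°, forward 1.1 m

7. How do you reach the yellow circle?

turn left 8°, forward 4.4 m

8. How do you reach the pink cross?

turn left 25°, forward 4.8 m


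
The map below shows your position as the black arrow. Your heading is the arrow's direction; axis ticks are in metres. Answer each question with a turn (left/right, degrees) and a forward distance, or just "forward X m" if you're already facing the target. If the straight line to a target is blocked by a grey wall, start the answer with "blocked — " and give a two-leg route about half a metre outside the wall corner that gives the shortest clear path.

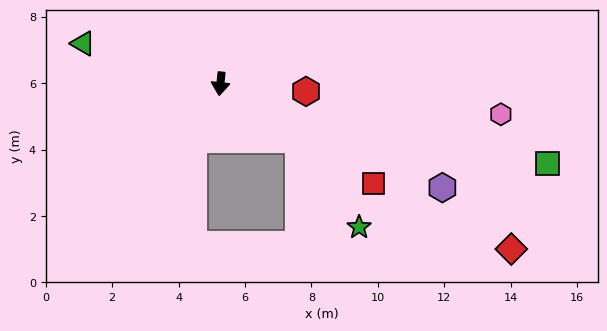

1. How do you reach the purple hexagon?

turn left 71°, forward 7.4 m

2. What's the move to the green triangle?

turn right 100°, forward 4.3 m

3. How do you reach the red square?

turn left 63°, forward 5.5 m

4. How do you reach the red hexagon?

turn left 91°, forward 2.6 m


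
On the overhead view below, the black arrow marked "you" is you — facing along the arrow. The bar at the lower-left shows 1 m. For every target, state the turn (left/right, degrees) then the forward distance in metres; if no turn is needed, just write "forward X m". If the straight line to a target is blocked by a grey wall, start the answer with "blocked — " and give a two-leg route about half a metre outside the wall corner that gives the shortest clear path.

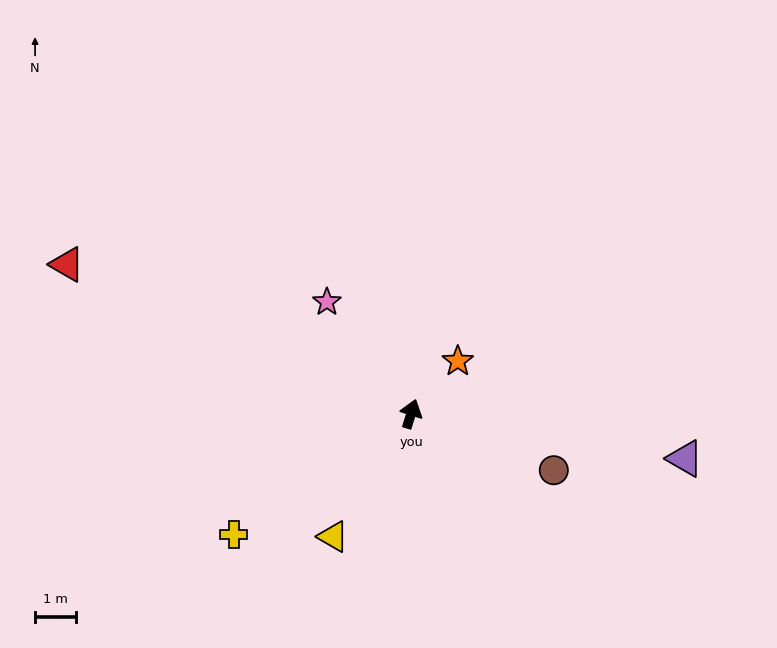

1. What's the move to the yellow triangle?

turn left 165°, forward 3.5 m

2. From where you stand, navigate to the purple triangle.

turn right 82°, forward 6.7 m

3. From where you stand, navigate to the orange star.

turn right 24°, forward 1.7 m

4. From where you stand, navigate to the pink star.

turn left 55°, forward 3.4 m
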